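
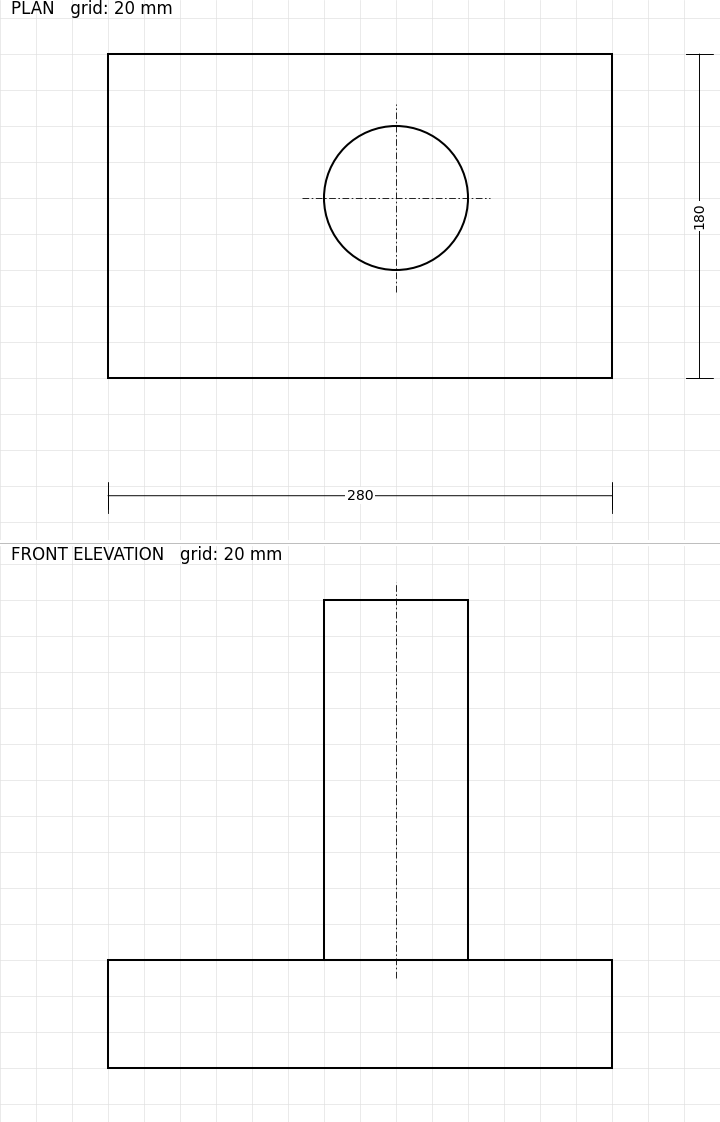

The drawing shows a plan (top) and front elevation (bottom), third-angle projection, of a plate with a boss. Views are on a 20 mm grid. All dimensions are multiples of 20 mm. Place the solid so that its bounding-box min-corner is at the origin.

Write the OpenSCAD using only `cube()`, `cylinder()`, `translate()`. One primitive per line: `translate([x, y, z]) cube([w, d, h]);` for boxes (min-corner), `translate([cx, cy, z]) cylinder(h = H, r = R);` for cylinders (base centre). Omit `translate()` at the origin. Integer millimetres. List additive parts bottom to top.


cube([280, 180, 60]);
translate([160, 100, 60]) cylinder(h = 200, r = 40);


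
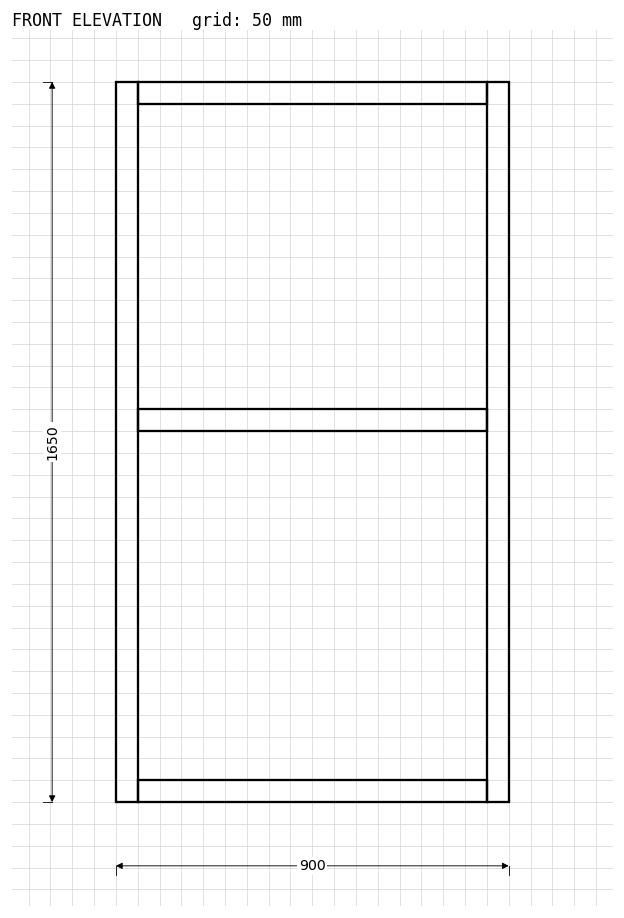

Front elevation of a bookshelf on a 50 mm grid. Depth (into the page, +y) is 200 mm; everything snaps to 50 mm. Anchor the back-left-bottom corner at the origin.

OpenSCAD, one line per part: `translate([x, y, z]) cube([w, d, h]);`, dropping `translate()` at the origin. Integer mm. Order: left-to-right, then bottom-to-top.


cube([50, 200, 1650]);
translate([50, 0, 0]) cube([800, 200, 50]);
translate([50, 0, 850]) cube([800, 200, 50]);
translate([50, 0, 1600]) cube([800, 200, 50]);
translate([850, 0, 0]) cube([50, 200, 1650]);


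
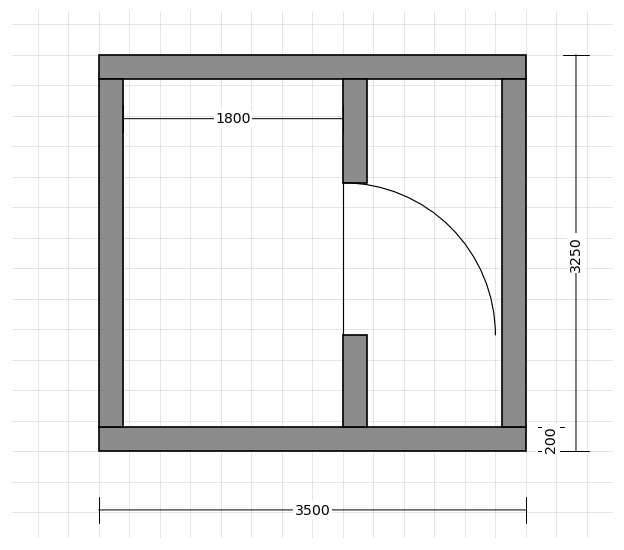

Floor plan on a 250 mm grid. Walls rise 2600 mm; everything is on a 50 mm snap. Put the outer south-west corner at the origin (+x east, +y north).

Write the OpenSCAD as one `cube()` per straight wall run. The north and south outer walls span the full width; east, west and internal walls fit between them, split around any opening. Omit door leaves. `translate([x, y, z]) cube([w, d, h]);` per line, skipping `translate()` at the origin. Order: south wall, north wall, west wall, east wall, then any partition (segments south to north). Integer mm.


cube([3500, 200, 2600]);
translate([0, 3050, 0]) cube([3500, 200, 2600]);
translate([0, 200, 0]) cube([200, 2850, 2600]);
translate([3300, 200, 0]) cube([200, 2850, 2600]);
translate([2000, 200, 0]) cube([200, 750, 2600]);
translate([2000, 2200, 0]) cube([200, 850, 2600]);


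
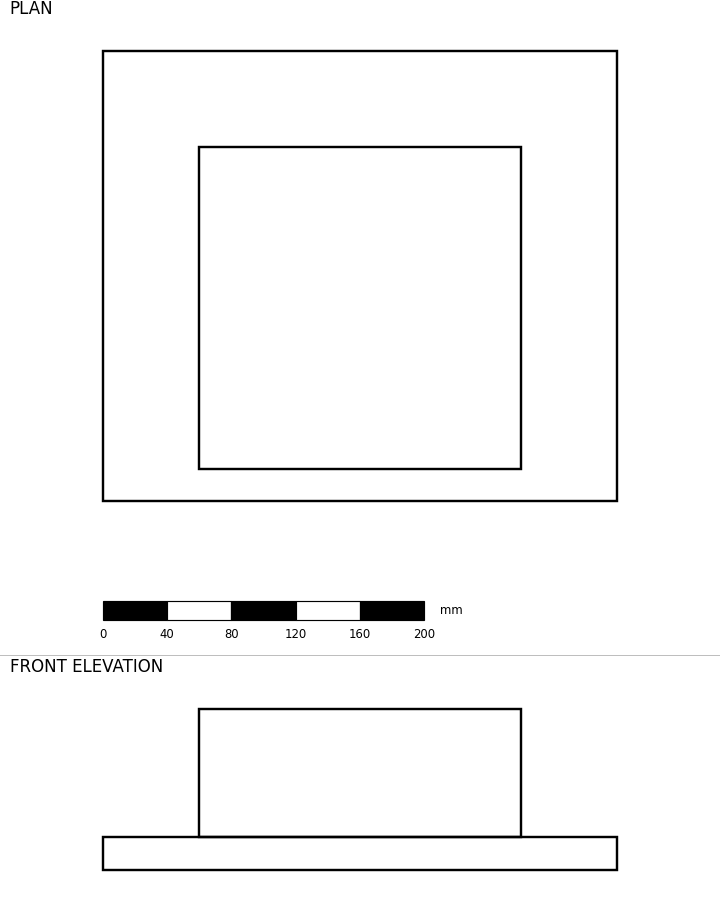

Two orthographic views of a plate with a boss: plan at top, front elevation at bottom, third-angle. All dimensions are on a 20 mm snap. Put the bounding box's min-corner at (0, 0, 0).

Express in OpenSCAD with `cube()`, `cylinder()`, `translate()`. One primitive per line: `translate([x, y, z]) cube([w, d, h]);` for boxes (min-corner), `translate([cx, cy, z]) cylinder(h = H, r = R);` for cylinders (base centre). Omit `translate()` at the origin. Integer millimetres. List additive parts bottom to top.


cube([320, 280, 20]);
translate([60, 20, 20]) cube([200, 200, 80]);


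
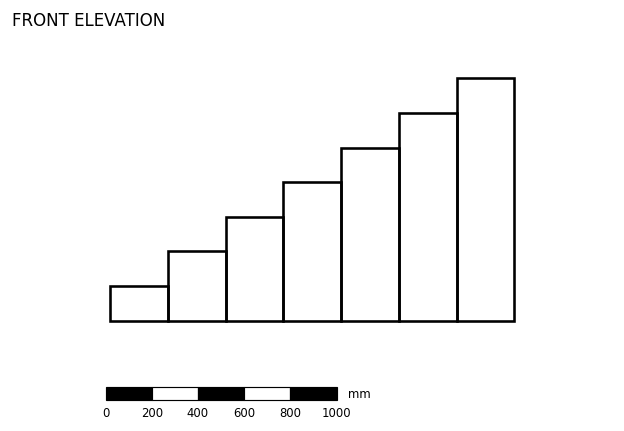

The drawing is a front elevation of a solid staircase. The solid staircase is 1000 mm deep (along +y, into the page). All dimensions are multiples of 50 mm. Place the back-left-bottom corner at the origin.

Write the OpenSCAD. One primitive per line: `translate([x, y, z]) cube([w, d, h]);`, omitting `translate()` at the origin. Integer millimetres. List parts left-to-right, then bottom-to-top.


cube([250, 1000, 150]);
translate([250, 0, 0]) cube([250, 1000, 300]);
translate([500, 0, 0]) cube([250, 1000, 450]);
translate([750, 0, 0]) cube([250, 1000, 600]);
translate([1000, 0, 0]) cube([250, 1000, 750]);
translate([1250, 0, 0]) cube([250, 1000, 900]);
translate([1500, 0, 0]) cube([250, 1000, 1050]);


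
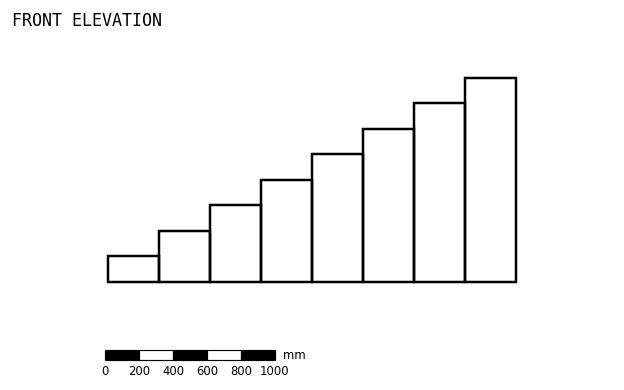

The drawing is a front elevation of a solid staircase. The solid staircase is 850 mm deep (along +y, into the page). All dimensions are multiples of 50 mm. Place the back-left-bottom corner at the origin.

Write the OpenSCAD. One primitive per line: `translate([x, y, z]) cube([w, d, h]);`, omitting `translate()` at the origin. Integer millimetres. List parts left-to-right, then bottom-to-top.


cube([300, 850, 150]);
translate([300, 0, 0]) cube([300, 850, 300]);
translate([600, 0, 0]) cube([300, 850, 450]);
translate([900, 0, 0]) cube([300, 850, 600]);
translate([1200, 0, 0]) cube([300, 850, 750]);
translate([1500, 0, 0]) cube([300, 850, 900]);
translate([1800, 0, 0]) cube([300, 850, 1050]);
translate([2100, 0, 0]) cube([300, 850, 1200]);


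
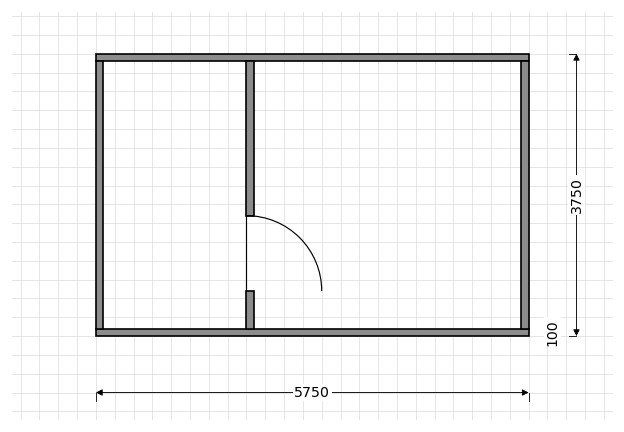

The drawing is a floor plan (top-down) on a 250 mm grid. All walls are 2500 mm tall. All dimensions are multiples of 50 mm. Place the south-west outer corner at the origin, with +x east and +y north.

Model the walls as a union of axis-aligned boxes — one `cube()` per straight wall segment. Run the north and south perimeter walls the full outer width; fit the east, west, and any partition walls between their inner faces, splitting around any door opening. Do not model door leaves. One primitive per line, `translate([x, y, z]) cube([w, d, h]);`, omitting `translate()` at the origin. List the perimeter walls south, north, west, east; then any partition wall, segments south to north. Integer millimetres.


cube([5750, 100, 2500]);
translate([0, 3650, 0]) cube([5750, 100, 2500]);
translate([0, 100, 0]) cube([100, 3550, 2500]);
translate([5650, 100, 0]) cube([100, 3550, 2500]);
translate([2000, 100, 0]) cube([100, 500, 2500]);
translate([2000, 1600, 0]) cube([100, 2050, 2500]);


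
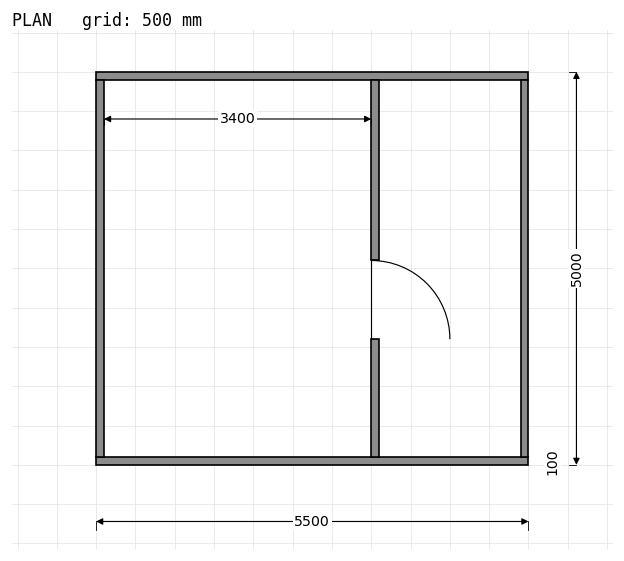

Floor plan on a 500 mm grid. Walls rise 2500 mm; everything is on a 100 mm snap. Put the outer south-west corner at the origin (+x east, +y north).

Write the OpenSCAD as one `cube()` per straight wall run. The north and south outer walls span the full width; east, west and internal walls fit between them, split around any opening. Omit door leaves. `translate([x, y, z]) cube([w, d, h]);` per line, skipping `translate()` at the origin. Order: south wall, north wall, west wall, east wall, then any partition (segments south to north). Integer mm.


cube([5500, 100, 2500]);
translate([0, 4900, 0]) cube([5500, 100, 2500]);
translate([0, 100, 0]) cube([100, 4800, 2500]);
translate([5400, 100, 0]) cube([100, 4800, 2500]);
translate([3500, 100, 0]) cube([100, 1500, 2500]);
translate([3500, 2600, 0]) cube([100, 2300, 2500]);


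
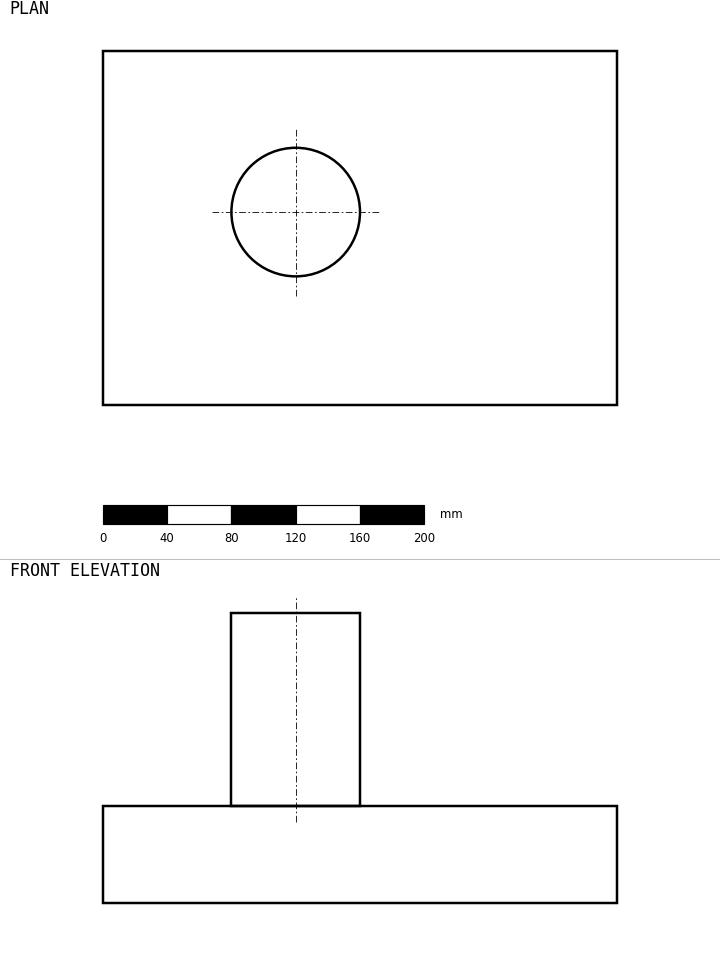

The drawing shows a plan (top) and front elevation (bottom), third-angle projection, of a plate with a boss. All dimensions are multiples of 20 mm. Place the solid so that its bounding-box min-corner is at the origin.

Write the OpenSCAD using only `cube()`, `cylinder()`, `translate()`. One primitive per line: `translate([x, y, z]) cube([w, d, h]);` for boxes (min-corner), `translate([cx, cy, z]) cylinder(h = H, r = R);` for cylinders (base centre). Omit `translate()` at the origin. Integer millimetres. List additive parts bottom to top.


cube([320, 220, 60]);
translate([120, 120, 60]) cylinder(h = 120, r = 40);


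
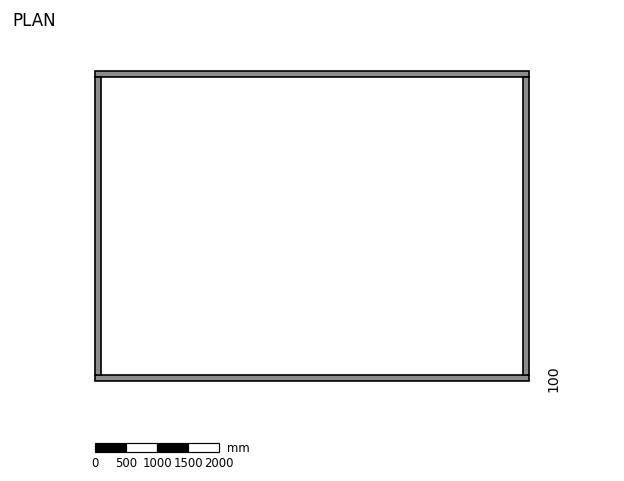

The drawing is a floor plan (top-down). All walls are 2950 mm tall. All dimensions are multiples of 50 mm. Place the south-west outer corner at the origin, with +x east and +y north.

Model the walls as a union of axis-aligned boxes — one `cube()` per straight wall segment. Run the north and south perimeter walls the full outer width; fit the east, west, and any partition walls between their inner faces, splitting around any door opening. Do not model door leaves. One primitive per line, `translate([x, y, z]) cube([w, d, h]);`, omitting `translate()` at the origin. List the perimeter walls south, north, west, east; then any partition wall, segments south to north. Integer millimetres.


cube([7000, 100, 2950]);
translate([0, 4900, 0]) cube([7000, 100, 2950]);
translate([0, 100, 0]) cube([100, 4800, 2950]);
translate([6900, 100, 0]) cube([100, 4800, 2950]);


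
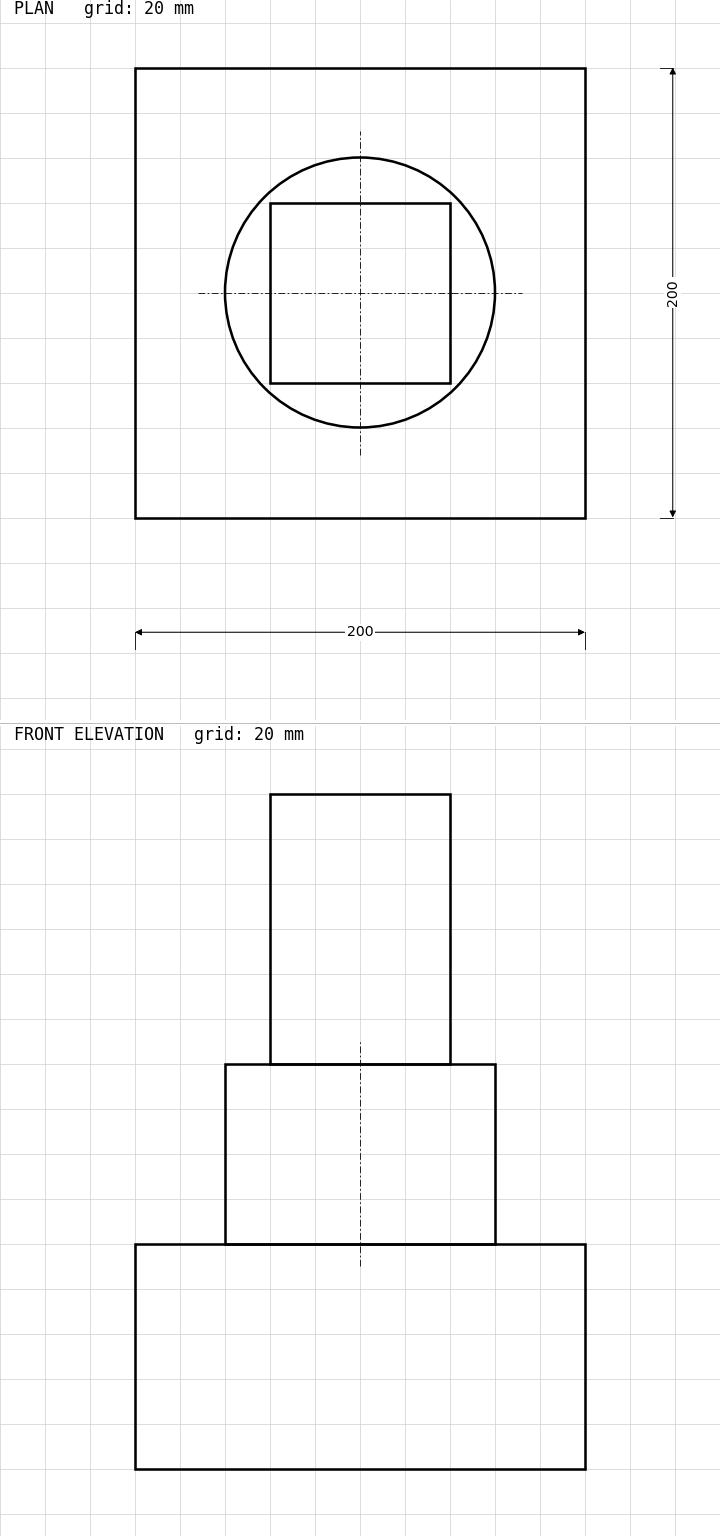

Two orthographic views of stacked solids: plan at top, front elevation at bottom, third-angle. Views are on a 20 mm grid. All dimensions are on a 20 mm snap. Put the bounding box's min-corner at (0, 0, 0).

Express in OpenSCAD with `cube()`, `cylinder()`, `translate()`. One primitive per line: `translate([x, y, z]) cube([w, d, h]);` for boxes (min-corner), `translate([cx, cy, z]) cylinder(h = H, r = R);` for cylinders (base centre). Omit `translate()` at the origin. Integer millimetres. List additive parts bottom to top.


cube([200, 200, 100]);
translate([100, 100, 100]) cylinder(h = 80, r = 60);
translate([60, 60, 180]) cube([80, 80, 120]);


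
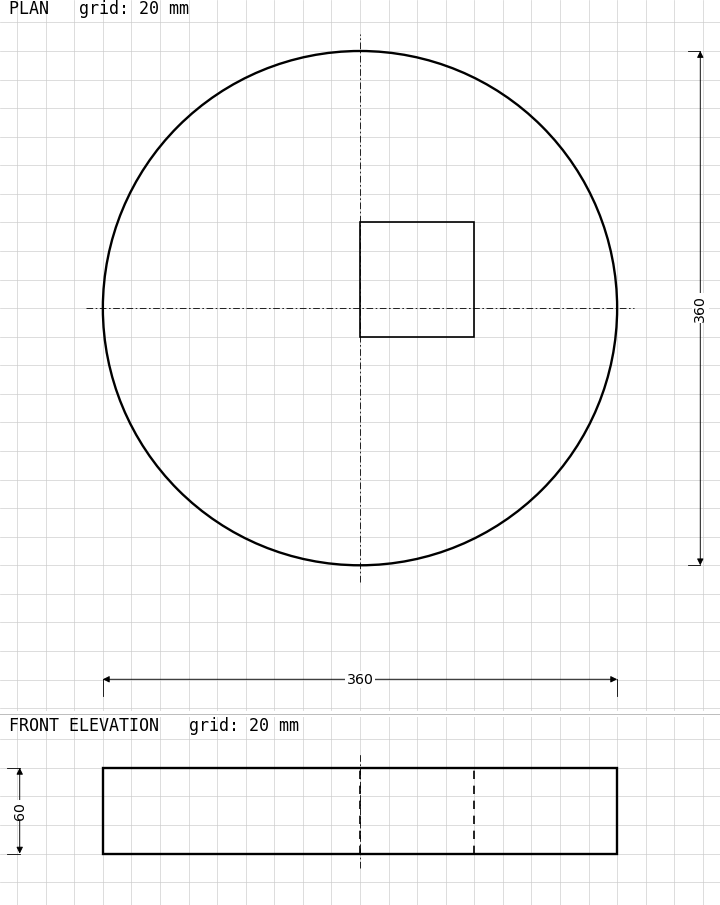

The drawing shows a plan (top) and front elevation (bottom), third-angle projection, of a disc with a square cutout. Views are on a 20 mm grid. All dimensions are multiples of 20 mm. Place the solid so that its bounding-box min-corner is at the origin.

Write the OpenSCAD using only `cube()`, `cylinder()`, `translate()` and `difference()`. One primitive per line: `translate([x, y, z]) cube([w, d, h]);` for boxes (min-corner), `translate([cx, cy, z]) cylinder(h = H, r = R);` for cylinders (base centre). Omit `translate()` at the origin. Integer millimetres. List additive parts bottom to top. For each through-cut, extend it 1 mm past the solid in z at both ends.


difference() {
  translate([180, 180, 0]) cylinder(h = 60, r = 180);
  translate([180, 160, -1]) cube([80, 80, 62]);
}


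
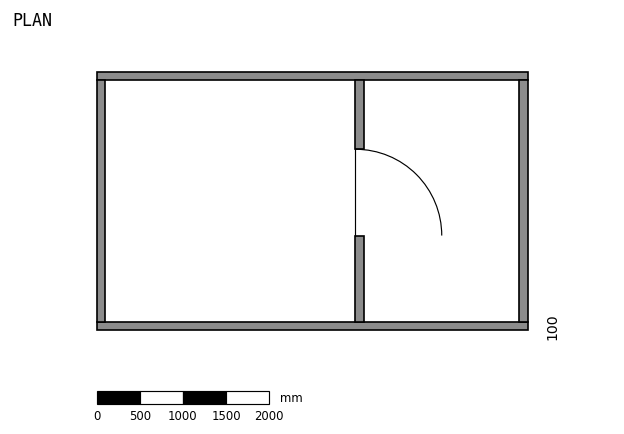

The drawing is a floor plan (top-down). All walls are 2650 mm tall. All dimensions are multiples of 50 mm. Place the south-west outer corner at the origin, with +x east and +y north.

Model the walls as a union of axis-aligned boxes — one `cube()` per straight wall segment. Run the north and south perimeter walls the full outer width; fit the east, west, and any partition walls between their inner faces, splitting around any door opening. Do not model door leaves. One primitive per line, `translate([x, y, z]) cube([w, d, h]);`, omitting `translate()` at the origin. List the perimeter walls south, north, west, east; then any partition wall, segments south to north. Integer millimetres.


cube([5000, 100, 2650]);
translate([0, 2900, 0]) cube([5000, 100, 2650]);
translate([0, 100, 0]) cube([100, 2800, 2650]);
translate([4900, 100, 0]) cube([100, 2800, 2650]);
translate([3000, 100, 0]) cube([100, 1000, 2650]);
translate([3000, 2100, 0]) cube([100, 800, 2650]);


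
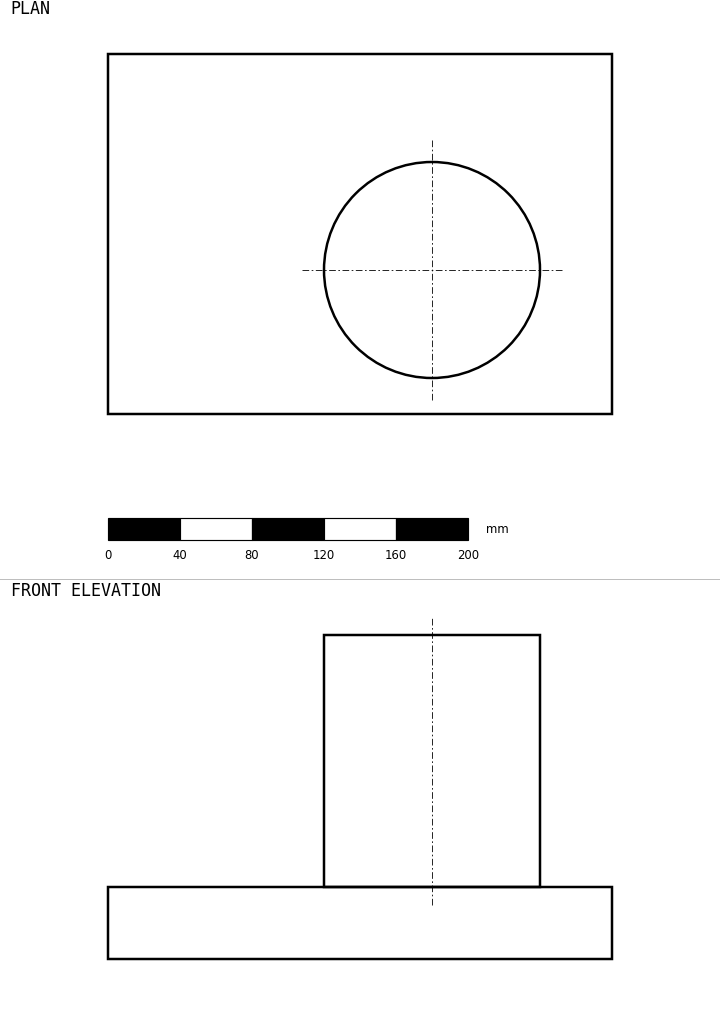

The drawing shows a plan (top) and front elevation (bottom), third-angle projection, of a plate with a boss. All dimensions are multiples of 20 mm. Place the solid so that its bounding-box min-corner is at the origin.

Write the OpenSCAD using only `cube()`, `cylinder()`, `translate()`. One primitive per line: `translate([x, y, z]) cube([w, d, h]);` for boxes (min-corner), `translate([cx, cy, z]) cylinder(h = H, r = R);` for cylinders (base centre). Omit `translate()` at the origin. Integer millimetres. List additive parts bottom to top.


cube([280, 200, 40]);
translate([180, 80, 40]) cylinder(h = 140, r = 60);


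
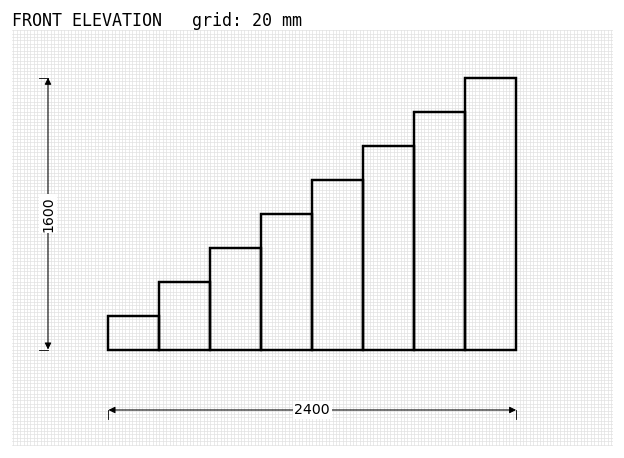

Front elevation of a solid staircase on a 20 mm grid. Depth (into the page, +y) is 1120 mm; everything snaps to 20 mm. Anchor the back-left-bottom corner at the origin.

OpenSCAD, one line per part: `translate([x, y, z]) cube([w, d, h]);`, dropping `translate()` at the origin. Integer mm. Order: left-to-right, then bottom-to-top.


cube([300, 1120, 200]);
translate([300, 0, 0]) cube([300, 1120, 400]);
translate([600, 0, 0]) cube([300, 1120, 600]);
translate([900, 0, 0]) cube([300, 1120, 800]);
translate([1200, 0, 0]) cube([300, 1120, 1000]);
translate([1500, 0, 0]) cube([300, 1120, 1200]);
translate([1800, 0, 0]) cube([300, 1120, 1400]);
translate([2100, 0, 0]) cube([300, 1120, 1600]);


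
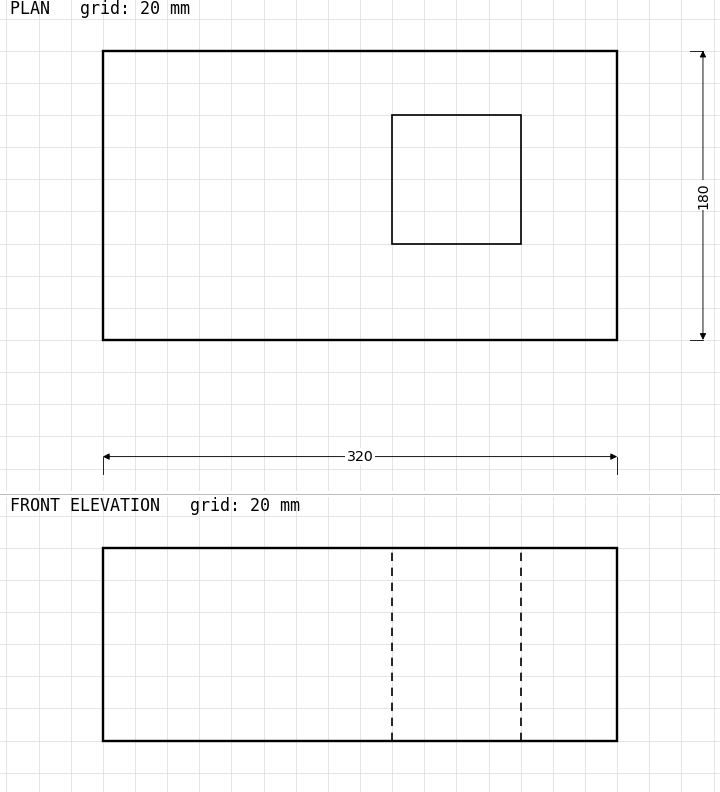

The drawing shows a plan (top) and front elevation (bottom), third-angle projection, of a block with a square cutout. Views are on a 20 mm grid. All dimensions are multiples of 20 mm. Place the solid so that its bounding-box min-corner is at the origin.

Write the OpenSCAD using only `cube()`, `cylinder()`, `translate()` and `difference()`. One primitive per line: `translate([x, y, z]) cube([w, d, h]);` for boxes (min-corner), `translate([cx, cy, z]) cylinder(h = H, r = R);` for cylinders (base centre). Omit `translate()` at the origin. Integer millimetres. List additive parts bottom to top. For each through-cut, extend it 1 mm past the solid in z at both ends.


difference() {
  cube([320, 180, 120]);
  translate([180, 60, -1]) cube([80, 80, 122]);
}


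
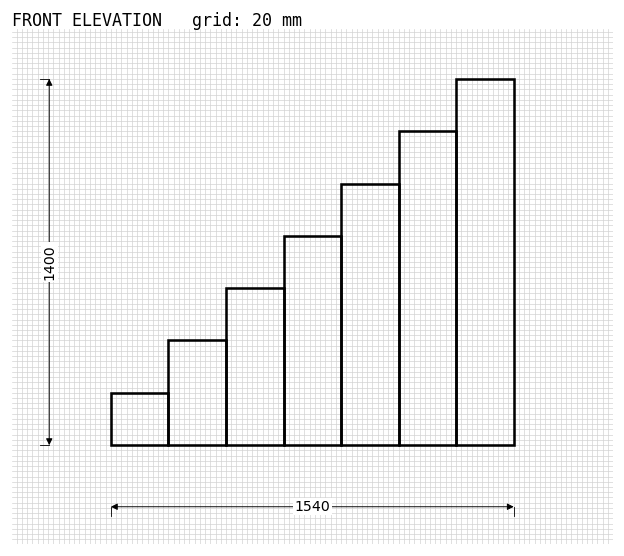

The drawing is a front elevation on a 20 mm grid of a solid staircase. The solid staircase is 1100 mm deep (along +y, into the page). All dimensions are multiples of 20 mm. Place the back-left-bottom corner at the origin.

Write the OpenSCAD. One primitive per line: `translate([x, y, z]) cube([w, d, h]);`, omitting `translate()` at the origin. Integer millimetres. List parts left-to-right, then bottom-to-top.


cube([220, 1100, 200]);
translate([220, 0, 0]) cube([220, 1100, 400]);
translate([440, 0, 0]) cube([220, 1100, 600]);
translate([660, 0, 0]) cube([220, 1100, 800]);
translate([880, 0, 0]) cube([220, 1100, 1000]);
translate([1100, 0, 0]) cube([220, 1100, 1200]);
translate([1320, 0, 0]) cube([220, 1100, 1400]);


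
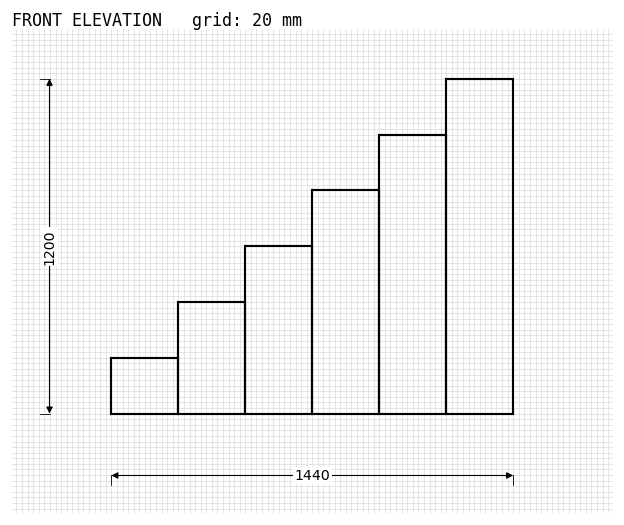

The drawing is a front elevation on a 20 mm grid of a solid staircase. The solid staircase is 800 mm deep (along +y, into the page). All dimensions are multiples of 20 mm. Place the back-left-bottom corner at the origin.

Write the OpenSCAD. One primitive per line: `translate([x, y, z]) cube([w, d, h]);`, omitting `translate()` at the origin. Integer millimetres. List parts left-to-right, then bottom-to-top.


cube([240, 800, 200]);
translate([240, 0, 0]) cube([240, 800, 400]);
translate([480, 0, 0]) cube([240, 800, 600]);
translate([720, 0, 0]) cube([240, 800, 800]);
translate([960, 0, 0]) cube([240, 800, 1000]);
translate([1200, 0, 0]) cube([240, 800, 1200]);


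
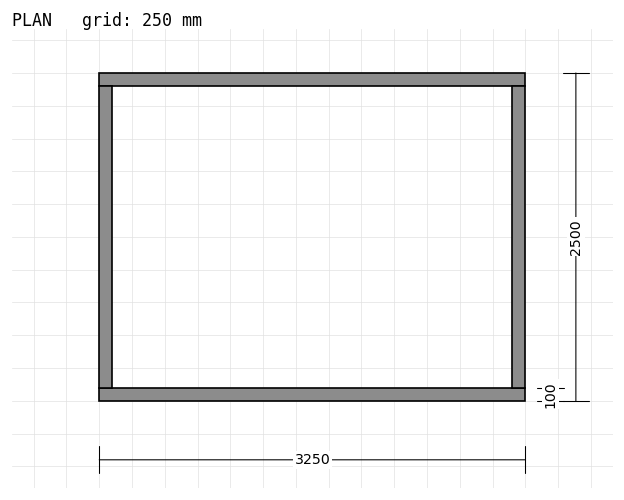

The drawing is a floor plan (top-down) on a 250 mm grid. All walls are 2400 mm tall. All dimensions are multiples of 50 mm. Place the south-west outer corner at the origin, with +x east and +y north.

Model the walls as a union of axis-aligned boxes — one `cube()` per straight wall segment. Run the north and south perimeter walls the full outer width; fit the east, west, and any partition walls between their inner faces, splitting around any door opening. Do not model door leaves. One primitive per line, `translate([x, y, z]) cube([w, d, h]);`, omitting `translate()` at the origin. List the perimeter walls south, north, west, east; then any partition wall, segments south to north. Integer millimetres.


cube([3250, 100, 2400]);
translate([0, 2400, 0]) cube([3250, 100, 2400]);
translate([0, 100, 0]) cube([100, 2300, 2400]);
translate([3150, 100, 0]) cube([100, 2300, 2400]);


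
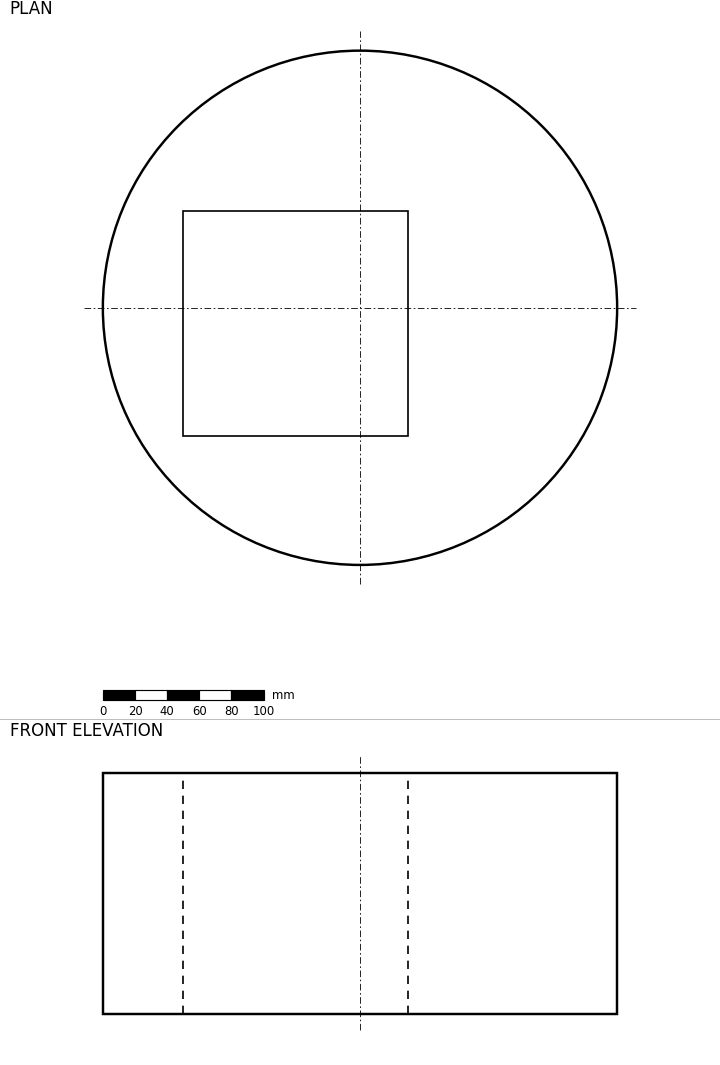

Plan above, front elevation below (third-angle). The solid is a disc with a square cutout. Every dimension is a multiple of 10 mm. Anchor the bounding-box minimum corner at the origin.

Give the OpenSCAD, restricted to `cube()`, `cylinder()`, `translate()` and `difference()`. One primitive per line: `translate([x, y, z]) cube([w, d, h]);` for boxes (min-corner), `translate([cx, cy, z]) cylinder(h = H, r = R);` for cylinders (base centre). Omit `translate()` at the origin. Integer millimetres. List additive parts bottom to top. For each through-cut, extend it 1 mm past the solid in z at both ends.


difference() {
  translate([160, 160, 0]) cylinder(h = 150, r = 160);
  translate([50, 80, -1]) cube([140, 140, 152]);
}


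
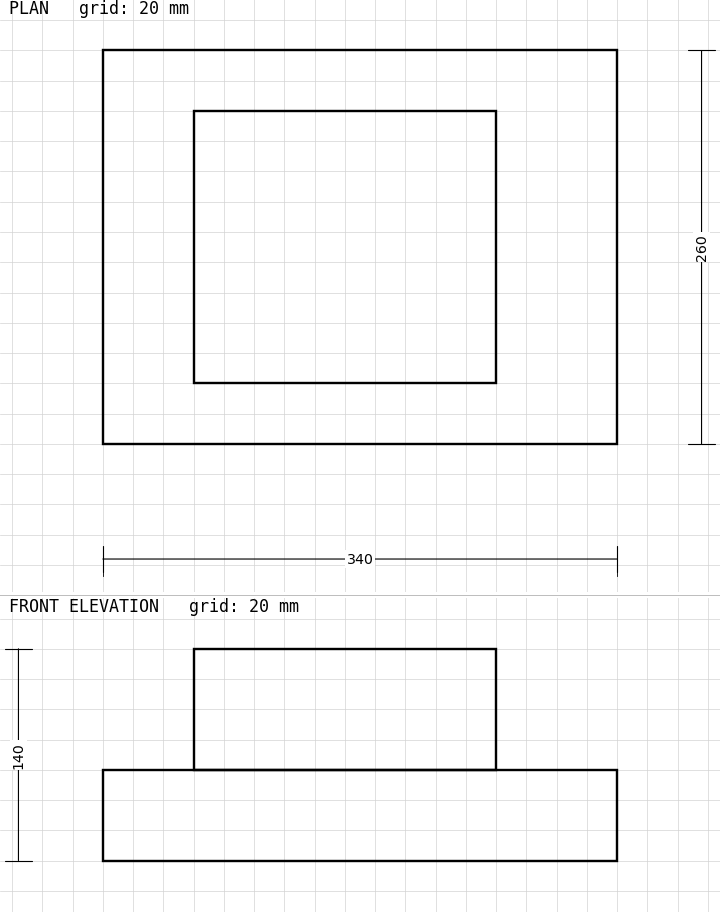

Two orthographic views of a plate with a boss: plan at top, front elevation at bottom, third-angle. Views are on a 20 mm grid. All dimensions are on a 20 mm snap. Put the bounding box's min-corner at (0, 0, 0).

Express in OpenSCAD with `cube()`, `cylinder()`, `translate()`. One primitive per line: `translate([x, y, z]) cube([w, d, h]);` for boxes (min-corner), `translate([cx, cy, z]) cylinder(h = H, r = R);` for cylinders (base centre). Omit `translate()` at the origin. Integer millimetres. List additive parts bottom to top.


cube([340, 260, 60]);
translate([60, 40, 60]) cube([200, 180, 80]);


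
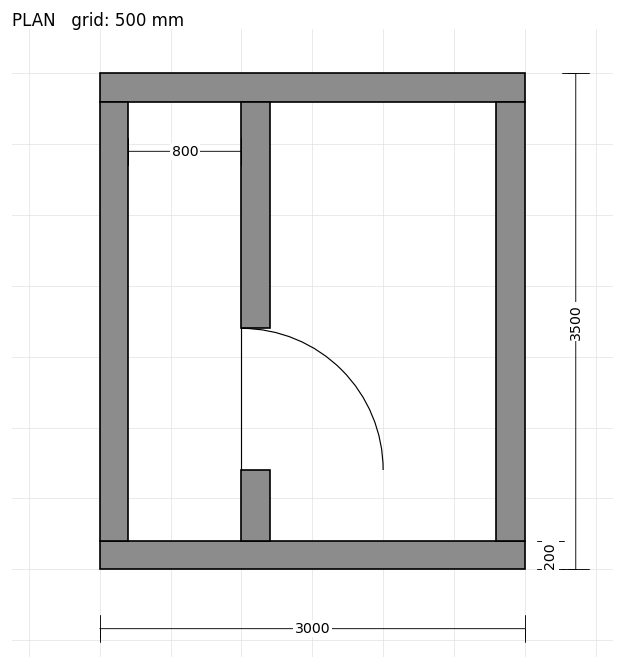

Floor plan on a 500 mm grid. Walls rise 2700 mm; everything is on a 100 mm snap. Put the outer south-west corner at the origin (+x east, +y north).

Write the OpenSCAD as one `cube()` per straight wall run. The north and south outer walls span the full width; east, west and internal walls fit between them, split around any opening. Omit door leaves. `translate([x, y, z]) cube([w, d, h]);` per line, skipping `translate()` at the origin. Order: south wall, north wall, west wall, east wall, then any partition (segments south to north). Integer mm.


cube([3000, 200, 2700]);
translate([0, 3300, 0]) cube([3000, 200, 2700]);
translate([0, 200, 0]) cube([200, 3100, 2700]);
translate([2800, 200, 0]) cube([200, 3100, 2700]);
translate([1000, 200, 0]) cube([200, 500, 2700]);
translate([1000, 1700, 0]) cube([200, 1600, 2700]);


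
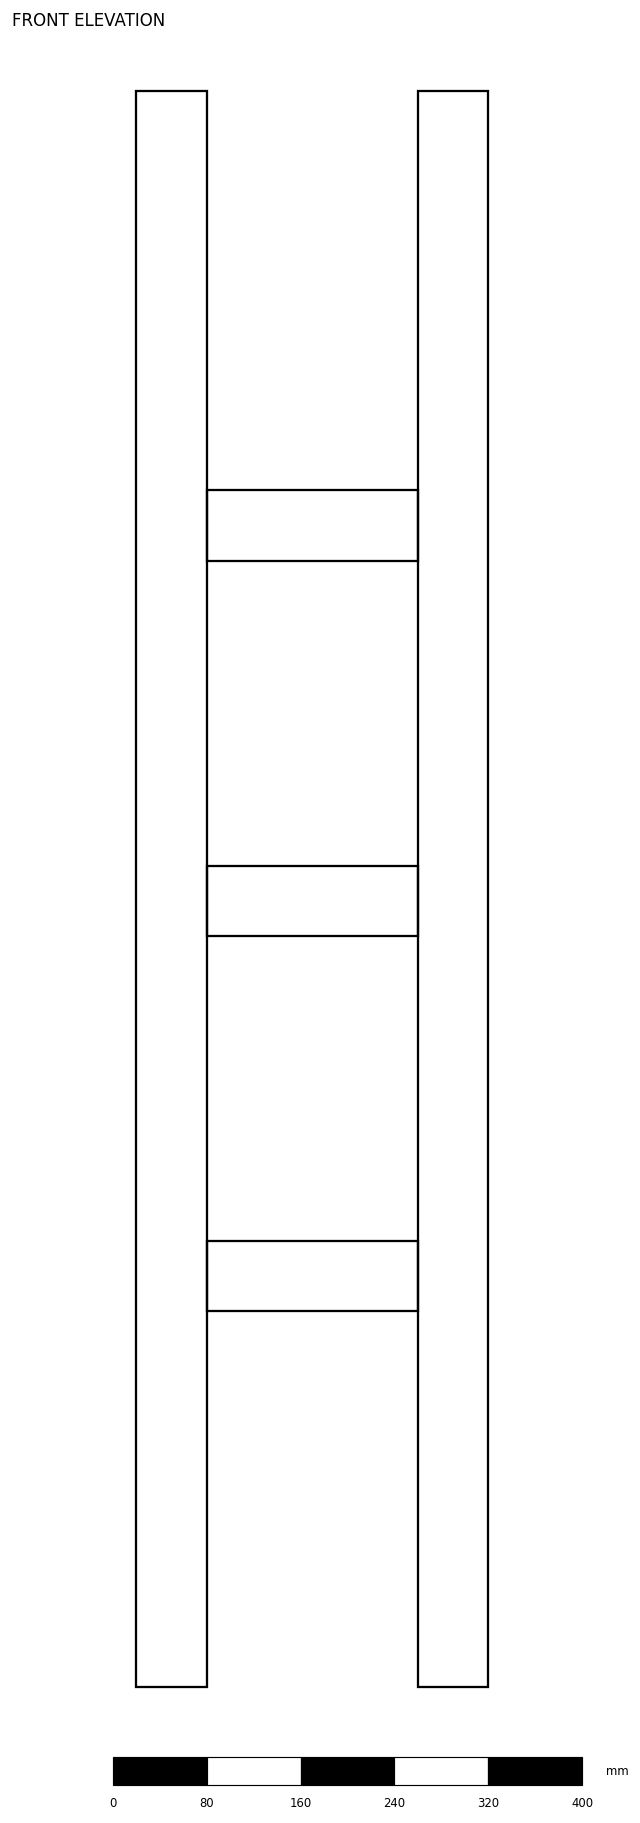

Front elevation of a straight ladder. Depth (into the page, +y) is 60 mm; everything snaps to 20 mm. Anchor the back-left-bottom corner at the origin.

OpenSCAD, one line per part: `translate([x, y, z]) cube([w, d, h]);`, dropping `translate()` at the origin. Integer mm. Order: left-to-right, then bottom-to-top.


cube([60, 60, 1360]);
translate([60, 0, 320]) cube([180, 60, 60]);
translate([60, 0, 640]) cube([180, 60, 60]);
translate([60, 0, 960]) cube([180, 60, 60]);
translate([240, 0, 0]) cube([60, 60, 1360]);


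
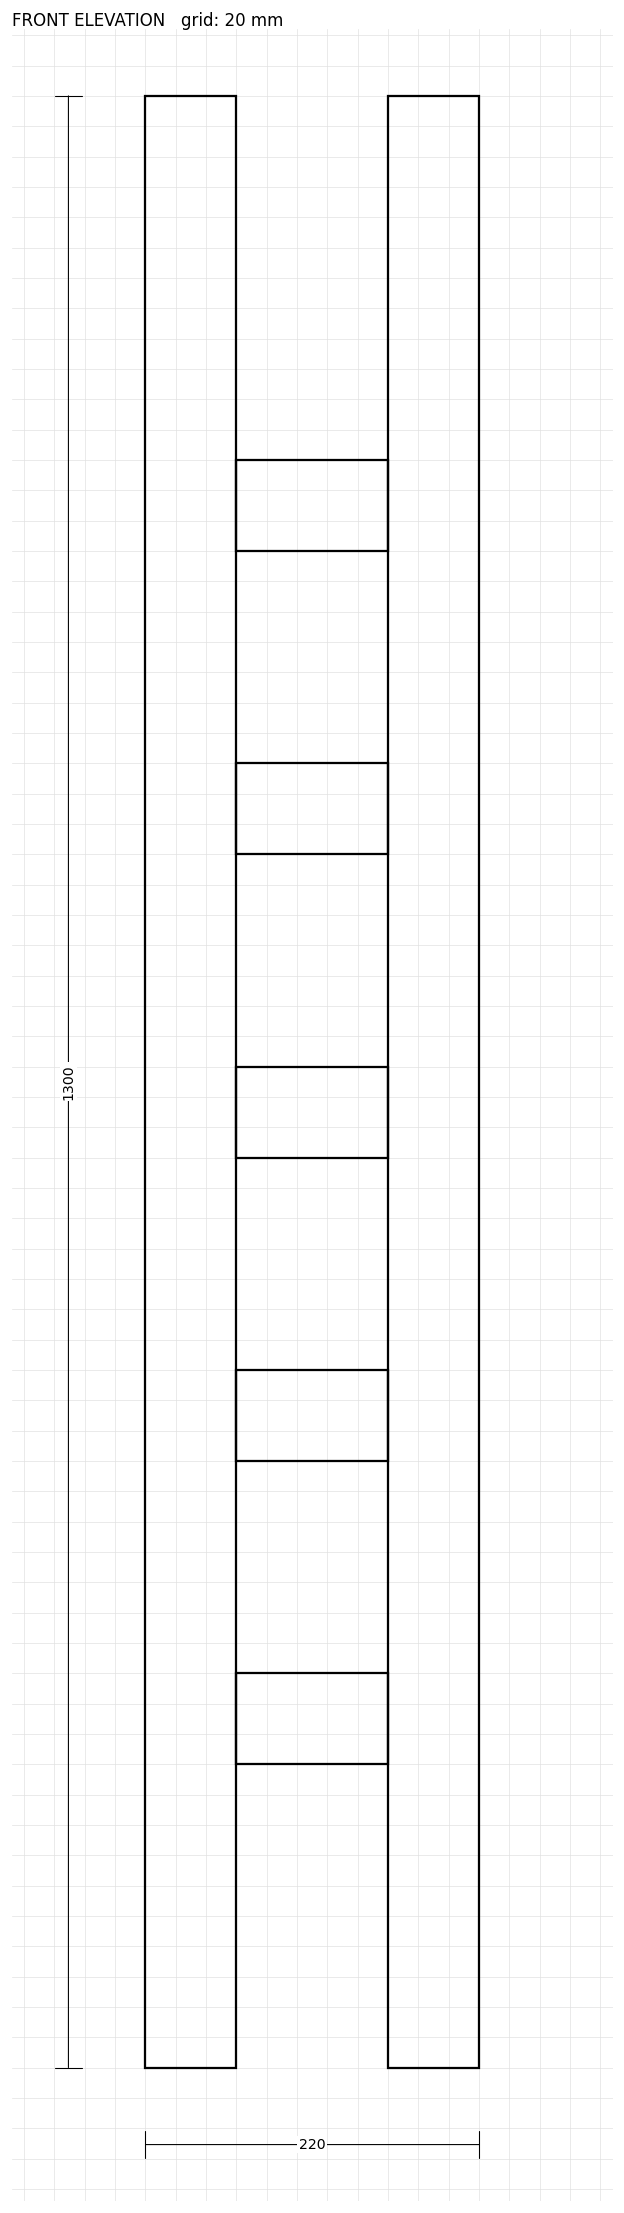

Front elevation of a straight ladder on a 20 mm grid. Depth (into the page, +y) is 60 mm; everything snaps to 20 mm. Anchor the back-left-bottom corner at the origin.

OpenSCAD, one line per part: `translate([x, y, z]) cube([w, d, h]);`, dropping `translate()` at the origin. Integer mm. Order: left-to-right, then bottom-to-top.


cube([60, 60, 1300]);
translate([60, 0, 200]) cube([100, 60, 60]);
translate([60, 0, 400]) cube([100, 60, 60]);
translate([60, 0, 600]) cube([100, 60, 60]);
translate([60, 0, 800]) cube([100, 60, 60]);
translate([60, 0, 1000]) cube([100, 60, 60]);
translate([160, 0, 0]) cube([60, 60, 1300]);


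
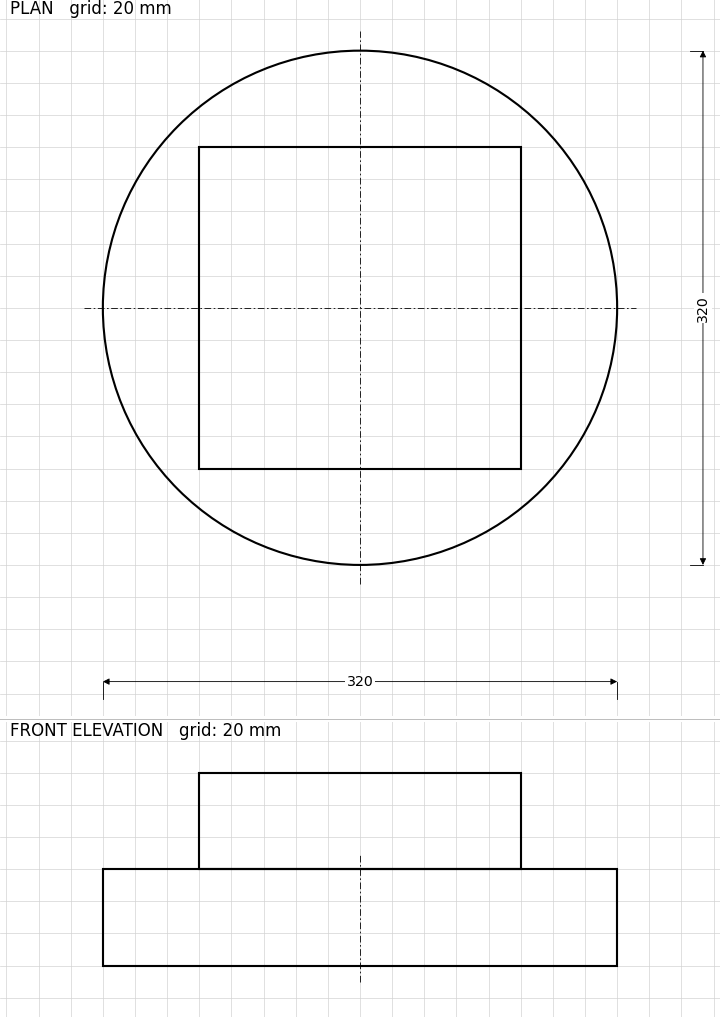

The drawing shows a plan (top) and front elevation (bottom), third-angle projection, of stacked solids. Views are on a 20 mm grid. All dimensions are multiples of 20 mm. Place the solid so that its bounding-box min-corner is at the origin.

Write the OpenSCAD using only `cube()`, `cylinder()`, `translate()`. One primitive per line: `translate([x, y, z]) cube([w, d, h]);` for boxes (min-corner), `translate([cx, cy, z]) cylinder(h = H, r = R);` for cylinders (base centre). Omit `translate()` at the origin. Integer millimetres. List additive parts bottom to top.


translate([160, 160, 0]) cylinder(h = 60, r = 160);
translate([60, 60, 60]) cube([200, 200, 60]);


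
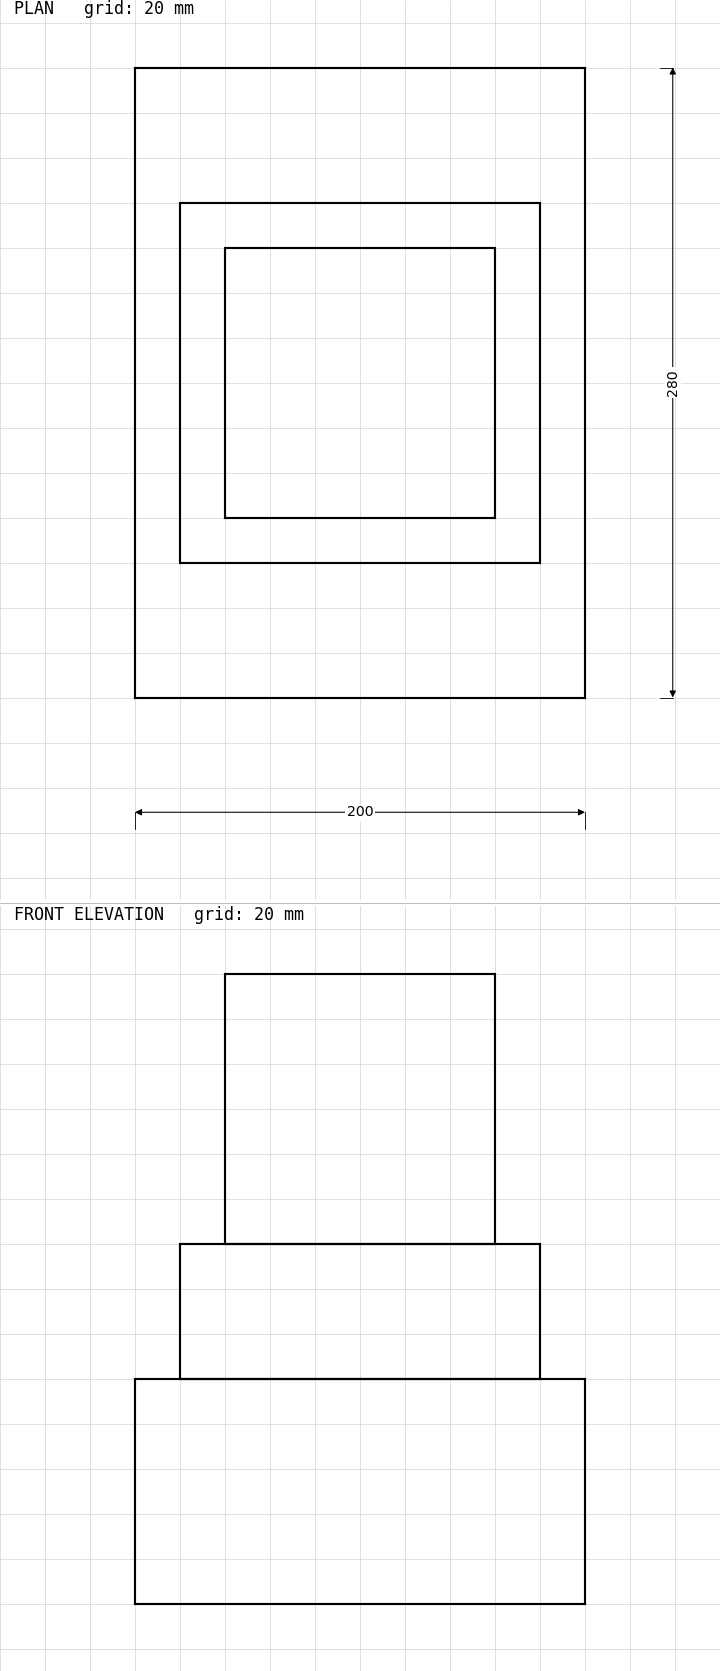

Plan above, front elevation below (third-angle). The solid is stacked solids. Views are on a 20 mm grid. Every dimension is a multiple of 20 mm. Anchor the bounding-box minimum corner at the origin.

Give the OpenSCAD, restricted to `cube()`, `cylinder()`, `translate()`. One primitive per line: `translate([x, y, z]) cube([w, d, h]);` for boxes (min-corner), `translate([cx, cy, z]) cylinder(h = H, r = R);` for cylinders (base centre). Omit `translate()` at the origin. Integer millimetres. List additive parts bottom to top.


cube([200, 280, 100]);
translate([20, 60, 100]) cube([160, 160, 60]);
translate([40, 80, 160]) cube([120, 120, 120]);


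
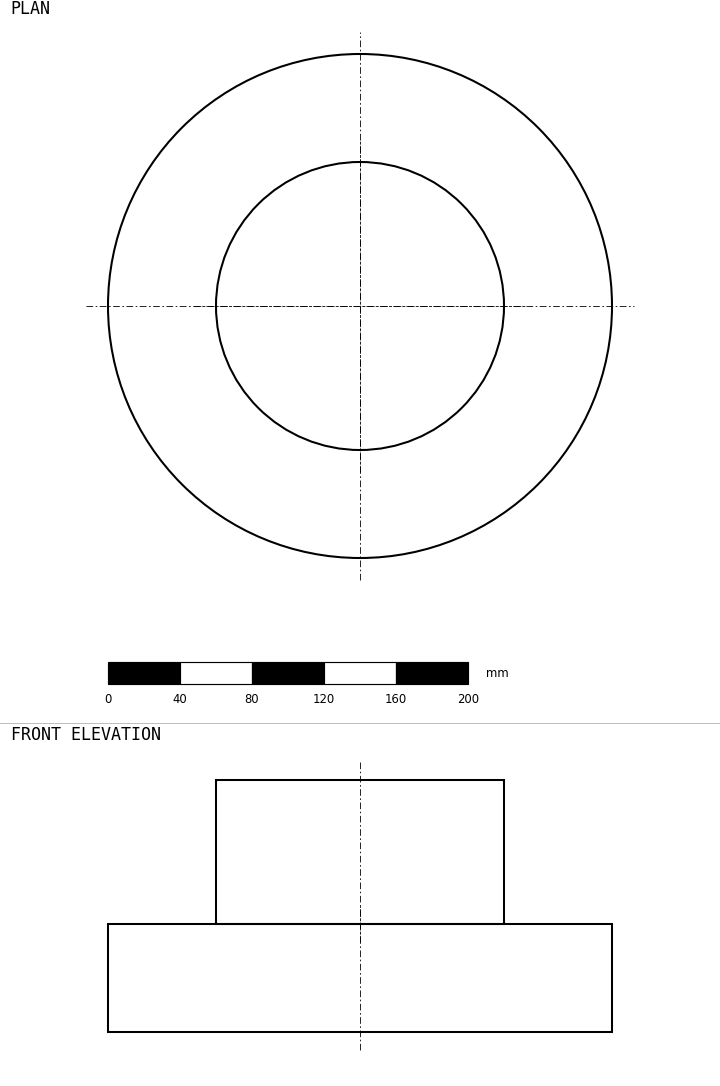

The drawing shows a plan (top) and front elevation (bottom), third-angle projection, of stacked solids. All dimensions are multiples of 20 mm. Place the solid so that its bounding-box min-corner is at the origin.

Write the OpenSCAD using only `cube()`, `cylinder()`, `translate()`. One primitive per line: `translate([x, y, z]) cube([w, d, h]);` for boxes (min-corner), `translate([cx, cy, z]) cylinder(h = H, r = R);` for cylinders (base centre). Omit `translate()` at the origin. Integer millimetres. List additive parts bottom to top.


translate([140, 140, 0]) cylinder(h = 60, r = 140);
translate([140, 140, 60]) cylinder(h = 80, r = 80);


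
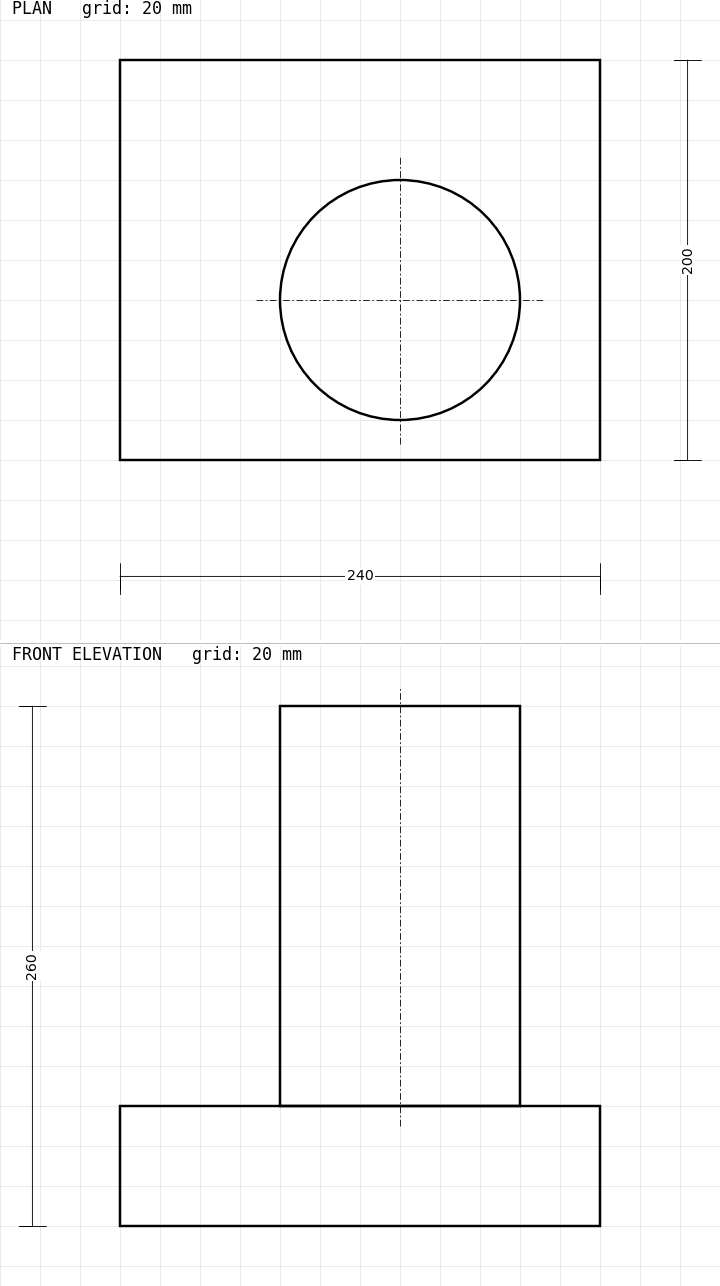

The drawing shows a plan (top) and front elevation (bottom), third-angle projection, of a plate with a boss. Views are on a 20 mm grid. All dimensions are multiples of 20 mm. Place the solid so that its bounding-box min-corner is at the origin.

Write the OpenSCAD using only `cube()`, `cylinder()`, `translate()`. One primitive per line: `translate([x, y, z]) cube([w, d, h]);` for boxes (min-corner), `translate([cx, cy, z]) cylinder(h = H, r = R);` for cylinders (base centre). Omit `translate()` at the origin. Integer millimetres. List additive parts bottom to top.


cube([240, 200, 60]);
translate([140, 80, 60]) cylinder(h = 200, r = 60);


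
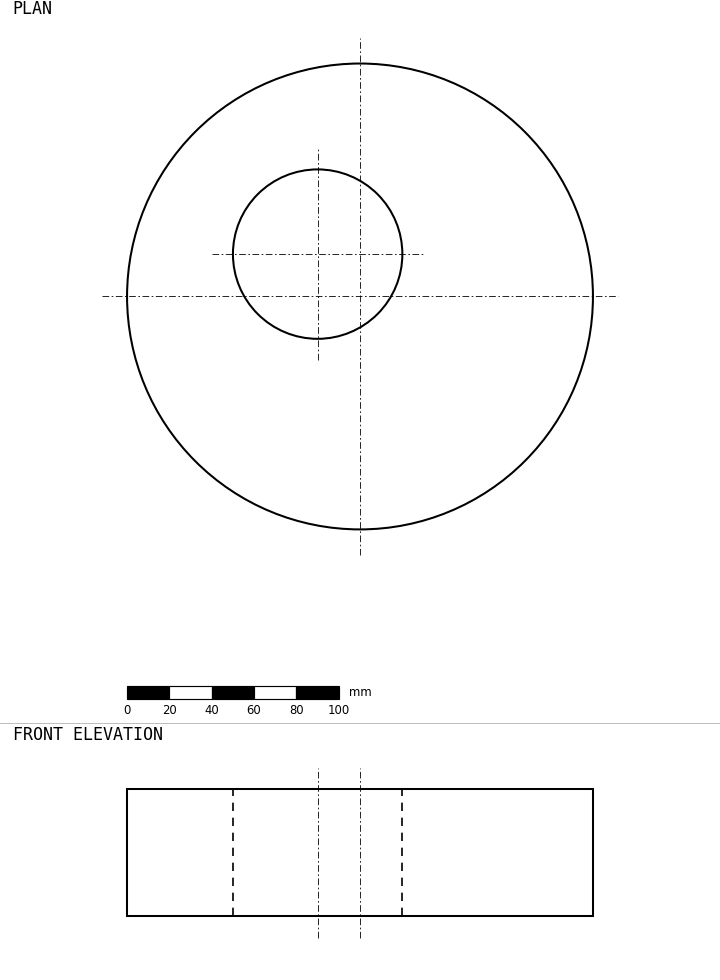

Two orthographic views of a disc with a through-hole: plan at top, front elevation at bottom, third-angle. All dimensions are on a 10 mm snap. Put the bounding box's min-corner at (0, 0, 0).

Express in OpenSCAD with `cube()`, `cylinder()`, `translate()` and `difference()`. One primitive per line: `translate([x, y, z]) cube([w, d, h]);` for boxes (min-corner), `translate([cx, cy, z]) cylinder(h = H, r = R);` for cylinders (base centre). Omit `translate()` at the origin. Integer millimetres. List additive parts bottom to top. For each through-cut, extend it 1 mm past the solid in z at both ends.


difference() {
  translate([110, 110, 0]) cylinder(h = 60, r = 110);
  translate([90, 130, -1]) cylinder(h = 62, r = 40);
}


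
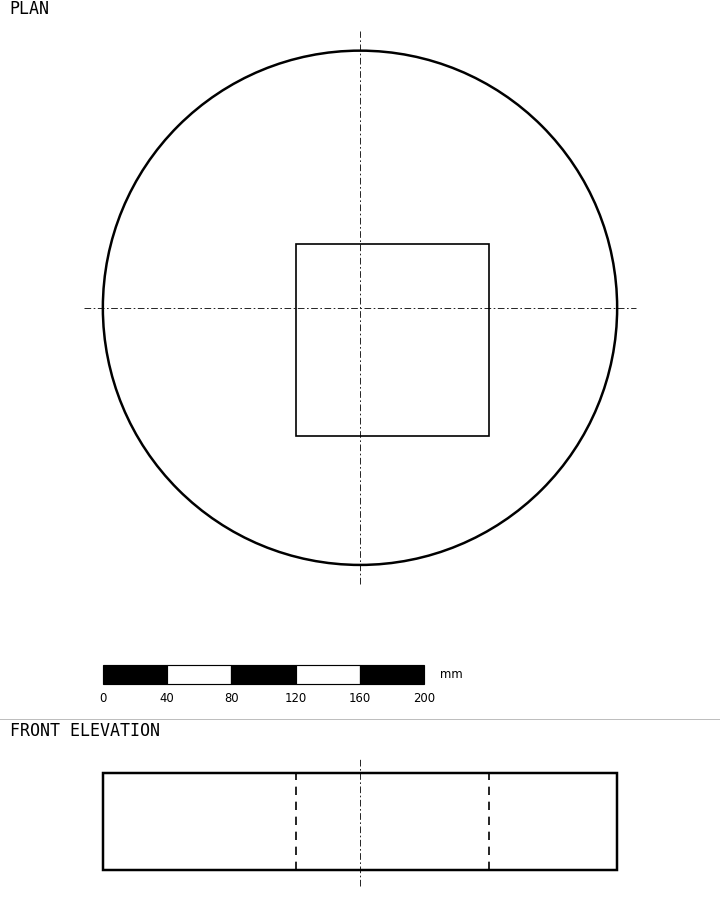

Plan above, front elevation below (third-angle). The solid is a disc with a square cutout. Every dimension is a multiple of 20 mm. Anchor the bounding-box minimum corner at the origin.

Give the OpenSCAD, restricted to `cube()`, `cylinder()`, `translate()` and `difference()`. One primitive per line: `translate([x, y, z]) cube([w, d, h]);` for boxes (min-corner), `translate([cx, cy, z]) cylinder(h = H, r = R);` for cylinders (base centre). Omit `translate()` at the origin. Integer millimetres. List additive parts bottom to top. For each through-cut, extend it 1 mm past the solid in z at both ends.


difference() {
  translate([160, 160, 0]) cylinder(h = 60, r = 160);
  translate([120, 80, -1]) cube([120, 120, 62]);
}


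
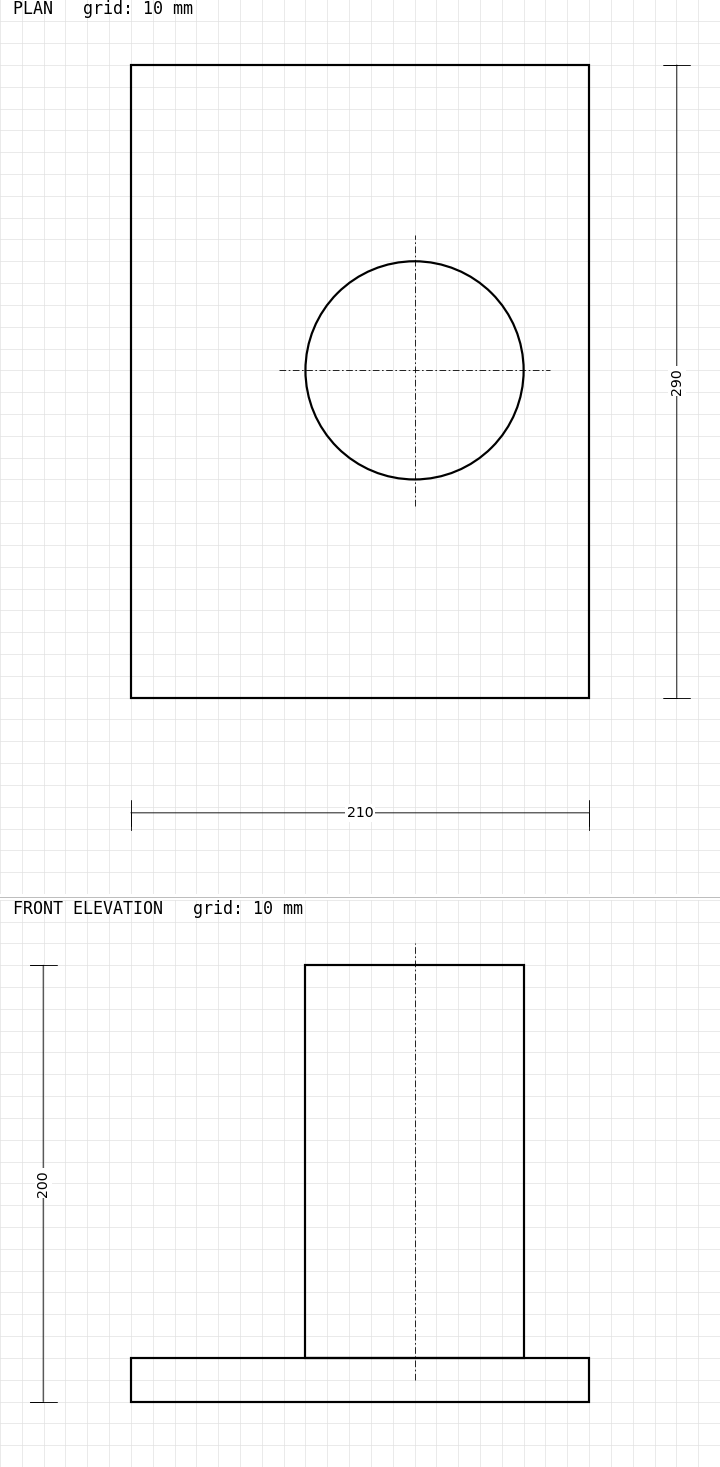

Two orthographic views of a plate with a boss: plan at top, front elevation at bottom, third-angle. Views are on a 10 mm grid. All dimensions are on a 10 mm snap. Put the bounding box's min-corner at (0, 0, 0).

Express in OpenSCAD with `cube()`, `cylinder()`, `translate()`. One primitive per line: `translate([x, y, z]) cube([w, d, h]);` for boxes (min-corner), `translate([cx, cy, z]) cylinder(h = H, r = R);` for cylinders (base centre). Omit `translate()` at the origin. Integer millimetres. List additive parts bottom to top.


cube([210, 290, 20]);
translate([130, 150, 20]) cylinder(h = 180, r = 50);


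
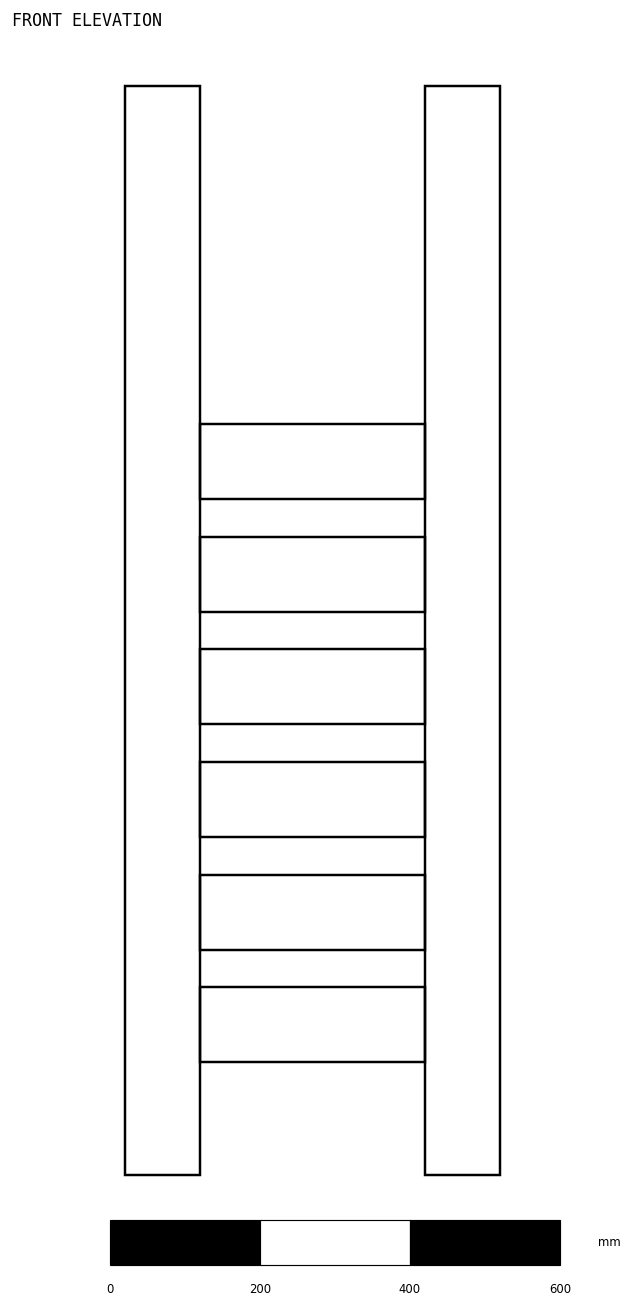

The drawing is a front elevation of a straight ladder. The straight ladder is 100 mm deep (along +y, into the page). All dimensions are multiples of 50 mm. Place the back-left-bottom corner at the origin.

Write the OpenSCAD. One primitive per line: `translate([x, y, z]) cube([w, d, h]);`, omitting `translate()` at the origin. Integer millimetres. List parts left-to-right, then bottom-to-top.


cube([100, 100, 1450]);
translate([100, 0, 150]) cube([300, 100, 100]);
translate([100, 0, 300]) cube([300, 100, 100]);
translate([100, 0, 450]) cube([300, 100, 100]);
translate([100, 0, 600]) cube([300, 100, 100]);
translate([100, 0, 750]) cube([300, 100, 100]);
translate([100, 0, 900]) cube([300, 100, 100]);
translate([400, 0, 0]) cube([100, 100, 1450]);


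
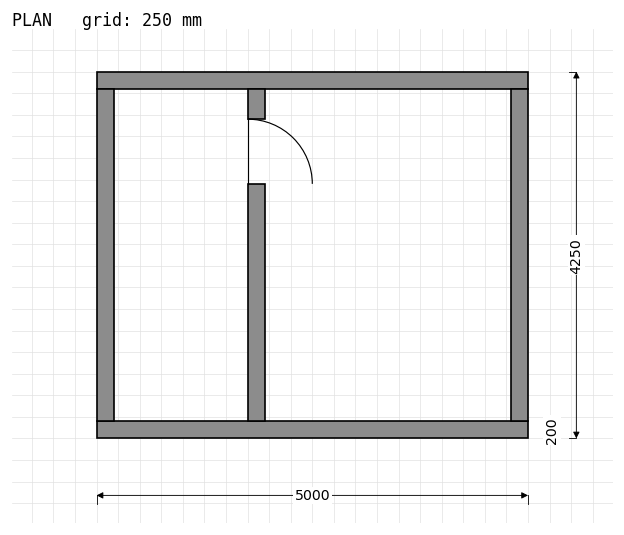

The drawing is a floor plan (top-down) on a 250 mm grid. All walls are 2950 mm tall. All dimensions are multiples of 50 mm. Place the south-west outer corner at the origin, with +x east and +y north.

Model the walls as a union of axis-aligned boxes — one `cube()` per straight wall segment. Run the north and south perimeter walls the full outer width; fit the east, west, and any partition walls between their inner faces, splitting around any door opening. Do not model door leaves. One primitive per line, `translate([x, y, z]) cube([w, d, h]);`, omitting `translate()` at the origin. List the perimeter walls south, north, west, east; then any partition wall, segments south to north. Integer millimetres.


cube([5000, 200, 2950]);
translate([0, 4050, 0]) cube([5000, 200, 2950]);
translate([0, 200, 0]) cube([200, 3850, 2950]);
translate([4800, 200, 0]) cube([200, 3850, 2950]);
translate([1750, 200, 0]) cube([200, 2750, 2950]);
translate([1750, 3700, 0]) cube([200, 350, 2950]);


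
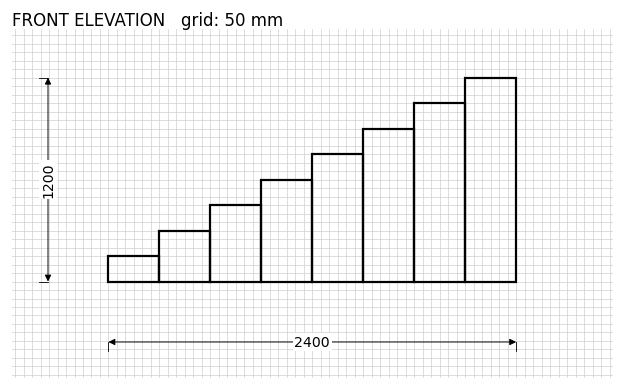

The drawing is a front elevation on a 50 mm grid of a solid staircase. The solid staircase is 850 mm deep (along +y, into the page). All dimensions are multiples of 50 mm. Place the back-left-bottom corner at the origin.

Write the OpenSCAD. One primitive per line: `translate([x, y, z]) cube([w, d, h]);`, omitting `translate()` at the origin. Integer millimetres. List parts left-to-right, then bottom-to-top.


cube([300, 850, 150]);
translate([300, 0, 0]) cube([300, 850, 300]);
translate([600, 0, 0]) cube([300, 850, 450]);
translate([900, 0, 0]) cube([300, 850, 600]);
translate([1200, 0, 0]) cube([300, 850, 750]);
translate([1500, 0, 0]) cube([300, 850, 900]);
translate([1800, 0, 0]) cube([300, 850, 1050]);
translate([2100, 0, 0]) cube([300, 850, 1200]);


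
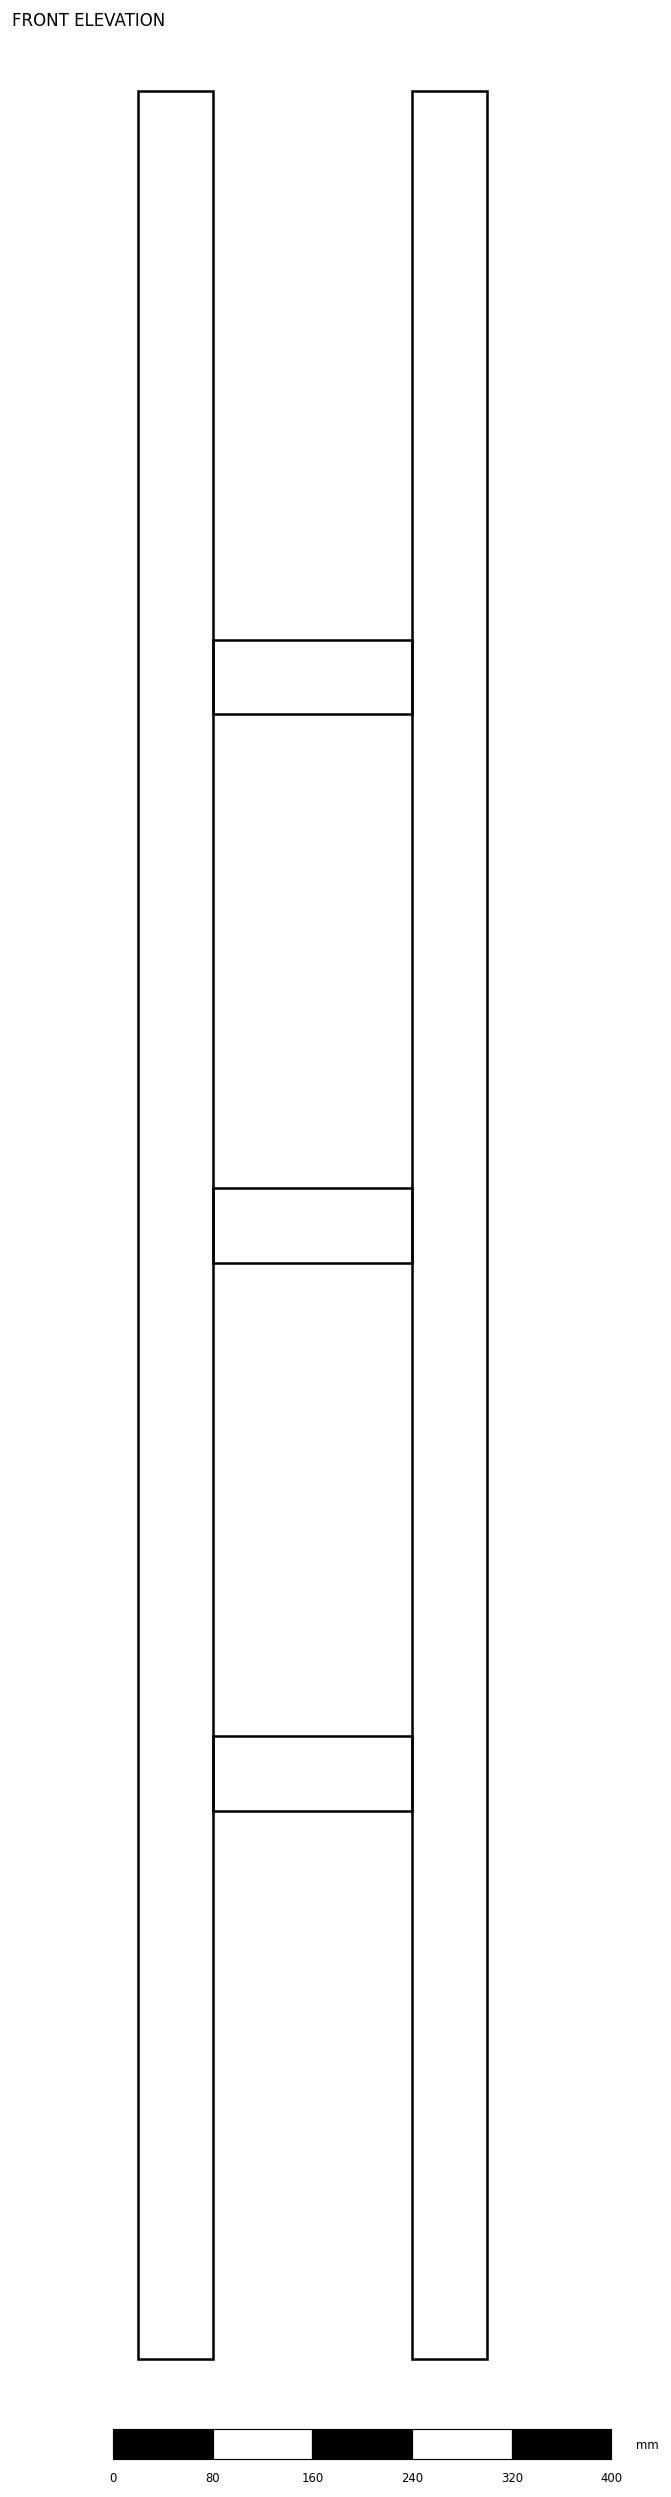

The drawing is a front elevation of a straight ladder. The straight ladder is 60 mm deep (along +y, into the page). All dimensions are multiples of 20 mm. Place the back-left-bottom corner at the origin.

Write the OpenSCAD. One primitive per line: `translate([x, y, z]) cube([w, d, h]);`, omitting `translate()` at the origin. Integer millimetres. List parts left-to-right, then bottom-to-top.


cube([60, 60, 1820]);
translate([60, 0, 440]) cube([160, 60, 60]);
translate([60, 0, 880]) cube([160, 60, 60]);
translate([60, 0, 1320]) cube([160, 60, 60]);
translate([220, 0, 0]) cube([60, 60, 1820]);
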